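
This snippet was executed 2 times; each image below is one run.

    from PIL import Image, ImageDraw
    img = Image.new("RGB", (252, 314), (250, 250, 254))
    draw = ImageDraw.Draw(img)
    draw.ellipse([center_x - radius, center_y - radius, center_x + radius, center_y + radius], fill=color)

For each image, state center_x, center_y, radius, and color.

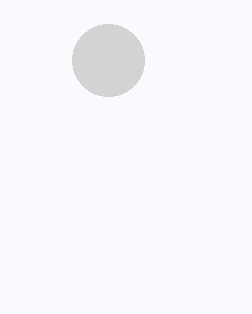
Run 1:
center_x = 108, center_y = 60, radius = 36, color = 'lightgray'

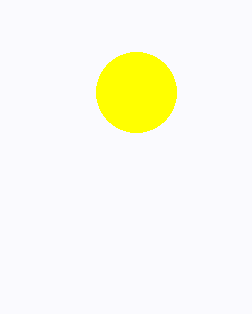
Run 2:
center_x = 136; center_y = 92; radius = 40; color = 'yellow'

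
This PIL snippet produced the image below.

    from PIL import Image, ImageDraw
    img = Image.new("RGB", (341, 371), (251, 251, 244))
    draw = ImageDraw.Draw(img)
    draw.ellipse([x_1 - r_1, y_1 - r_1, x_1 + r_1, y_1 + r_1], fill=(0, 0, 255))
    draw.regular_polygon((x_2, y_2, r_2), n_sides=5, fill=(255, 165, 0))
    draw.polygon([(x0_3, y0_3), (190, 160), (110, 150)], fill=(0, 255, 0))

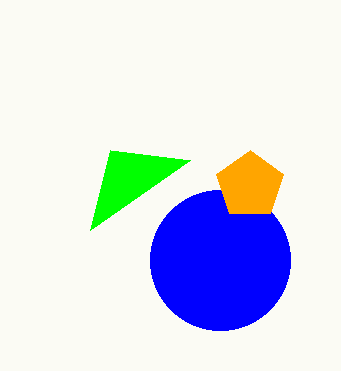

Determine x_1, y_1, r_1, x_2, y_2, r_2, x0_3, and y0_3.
x_1 = 220
y_1 = 260
r_1 = 70
x_2 = 250
y_2 = 185
r_2 = 35
x0_3 = 90
y0_3 = 230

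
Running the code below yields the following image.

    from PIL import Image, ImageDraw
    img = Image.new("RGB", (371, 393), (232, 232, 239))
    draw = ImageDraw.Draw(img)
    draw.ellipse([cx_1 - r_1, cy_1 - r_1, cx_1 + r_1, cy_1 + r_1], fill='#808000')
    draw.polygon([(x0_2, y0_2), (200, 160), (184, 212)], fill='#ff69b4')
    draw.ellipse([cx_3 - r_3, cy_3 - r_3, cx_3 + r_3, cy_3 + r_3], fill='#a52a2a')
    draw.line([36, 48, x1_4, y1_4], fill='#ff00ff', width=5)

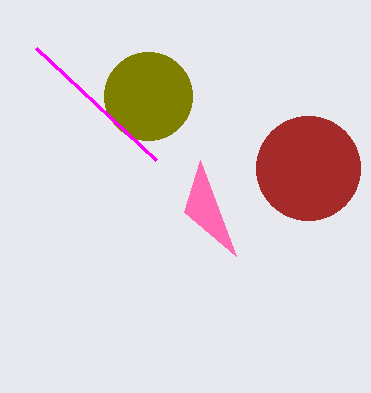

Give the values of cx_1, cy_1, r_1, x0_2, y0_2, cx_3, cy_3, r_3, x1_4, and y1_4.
cx_1 = 148, cy_1 = 96, r_1 = 44, x0_2 = 236, y0_2 = 256, cx_3 = 308, cy_3 = 168, r_3 = 52, x1_4 = 156, y1_4 = 160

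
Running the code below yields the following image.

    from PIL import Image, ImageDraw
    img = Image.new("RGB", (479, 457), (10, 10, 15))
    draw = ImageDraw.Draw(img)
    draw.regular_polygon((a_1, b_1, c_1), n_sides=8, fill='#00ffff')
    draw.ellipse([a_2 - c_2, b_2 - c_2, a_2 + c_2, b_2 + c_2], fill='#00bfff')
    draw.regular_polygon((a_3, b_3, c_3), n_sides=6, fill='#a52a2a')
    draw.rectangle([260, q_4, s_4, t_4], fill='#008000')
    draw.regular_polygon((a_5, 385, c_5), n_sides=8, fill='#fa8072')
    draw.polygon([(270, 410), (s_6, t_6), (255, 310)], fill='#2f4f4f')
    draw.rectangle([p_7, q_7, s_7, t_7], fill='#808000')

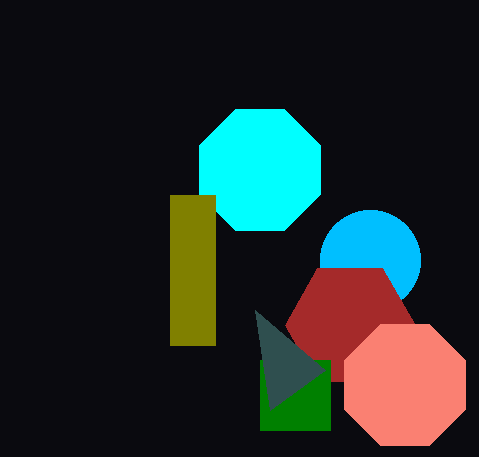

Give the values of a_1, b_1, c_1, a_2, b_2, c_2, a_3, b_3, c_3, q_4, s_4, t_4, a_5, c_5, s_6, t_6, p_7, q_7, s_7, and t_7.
a_1 = 260
b_1 = 170
c_1 = 65
a_2 = 370
b_2 = 260
c_2 = 50
a_3 = 350
b_3 = 325
c_3 = 65
q_4 = 360
s_4 = 330
t_4 = 430
a_5 = 405
c_5 = 65
s_6 = 325
t_6 = 370
p_7 = 170
q_7 = 195
s_7 = 215
t_7 = 345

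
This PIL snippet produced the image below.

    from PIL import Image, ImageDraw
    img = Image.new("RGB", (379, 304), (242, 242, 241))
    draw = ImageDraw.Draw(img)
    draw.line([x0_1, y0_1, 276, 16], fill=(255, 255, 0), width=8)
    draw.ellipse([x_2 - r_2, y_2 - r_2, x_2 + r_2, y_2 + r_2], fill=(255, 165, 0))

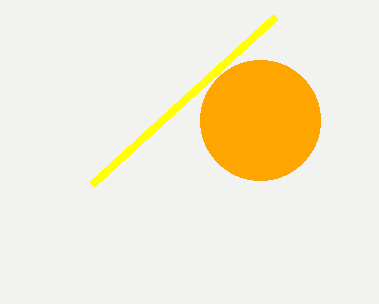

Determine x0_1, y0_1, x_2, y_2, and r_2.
x0_1 = 92
y0_1 = 184
x_2 = 260
y_2 = 120
r_2 = 60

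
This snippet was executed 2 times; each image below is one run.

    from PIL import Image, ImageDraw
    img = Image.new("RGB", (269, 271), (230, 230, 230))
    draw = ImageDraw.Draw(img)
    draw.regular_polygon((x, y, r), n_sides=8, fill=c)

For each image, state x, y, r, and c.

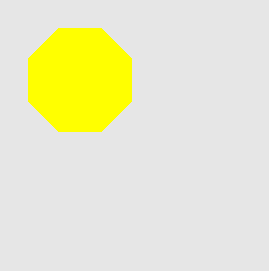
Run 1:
x = 80; y = 80; r = 56; c = 'yellow'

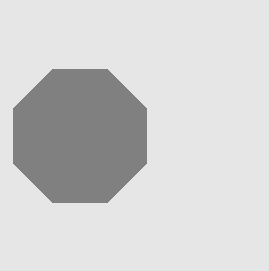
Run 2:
x = 80; y = 136; r = 72; c = 'gray'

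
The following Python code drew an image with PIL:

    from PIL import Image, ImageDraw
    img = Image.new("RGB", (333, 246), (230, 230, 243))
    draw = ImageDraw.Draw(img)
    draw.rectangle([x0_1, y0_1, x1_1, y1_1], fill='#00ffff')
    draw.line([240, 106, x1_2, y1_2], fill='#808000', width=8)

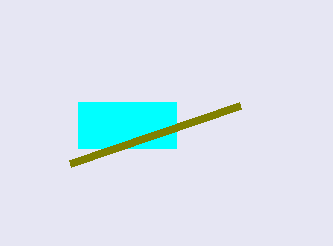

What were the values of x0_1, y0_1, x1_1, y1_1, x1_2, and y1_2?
x0_1 = 78
y0_1 = 102
x1_1 = 176
y1_1 = 148
x1_2 = 70
y1_2 = 164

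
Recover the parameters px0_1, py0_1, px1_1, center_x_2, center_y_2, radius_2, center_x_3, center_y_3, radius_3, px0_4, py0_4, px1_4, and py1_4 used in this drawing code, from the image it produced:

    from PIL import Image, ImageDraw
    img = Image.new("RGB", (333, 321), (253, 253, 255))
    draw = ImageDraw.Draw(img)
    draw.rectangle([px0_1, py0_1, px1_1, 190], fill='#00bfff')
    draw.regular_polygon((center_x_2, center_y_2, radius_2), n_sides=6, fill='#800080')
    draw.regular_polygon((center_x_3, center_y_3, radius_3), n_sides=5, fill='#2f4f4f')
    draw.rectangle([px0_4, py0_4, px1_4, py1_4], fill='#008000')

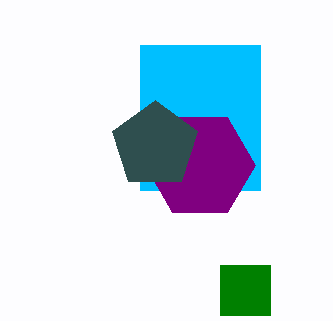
px0_1 = 140; py0_1 = 45; px1_1 = 260; center_x_2 = 200; center_y_2 = 165; radius_2 = 55; center_x_3 = 155; center_y_3 = 145; radius_3 = 45; px0_4 = 220; py0_4 = 265; px1_4 = 270; py1_4 = 315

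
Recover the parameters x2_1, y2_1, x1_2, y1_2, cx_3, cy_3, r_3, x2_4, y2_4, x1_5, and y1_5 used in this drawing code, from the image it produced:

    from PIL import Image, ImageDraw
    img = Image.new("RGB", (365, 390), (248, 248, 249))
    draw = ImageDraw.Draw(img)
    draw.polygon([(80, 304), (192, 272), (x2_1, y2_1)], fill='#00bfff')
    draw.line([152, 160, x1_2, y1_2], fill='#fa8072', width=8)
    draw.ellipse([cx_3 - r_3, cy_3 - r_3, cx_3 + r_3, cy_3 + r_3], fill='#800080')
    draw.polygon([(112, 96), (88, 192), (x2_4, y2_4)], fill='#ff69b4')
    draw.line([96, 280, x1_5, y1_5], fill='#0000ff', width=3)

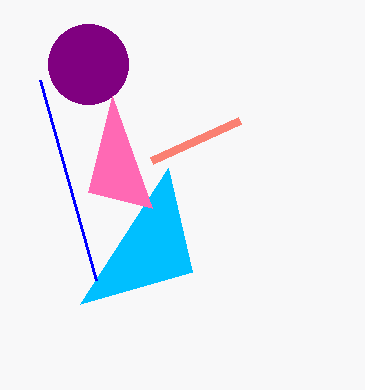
x2_1 = 168; y2_1 = 168; x1_2 = 240; y1_2 = 120; cx_3 = 88; cy_3 = 64; r_3 = 40; x2_4 = 152; y2_4 = 208; x1_5 = 40; y1_5 = 80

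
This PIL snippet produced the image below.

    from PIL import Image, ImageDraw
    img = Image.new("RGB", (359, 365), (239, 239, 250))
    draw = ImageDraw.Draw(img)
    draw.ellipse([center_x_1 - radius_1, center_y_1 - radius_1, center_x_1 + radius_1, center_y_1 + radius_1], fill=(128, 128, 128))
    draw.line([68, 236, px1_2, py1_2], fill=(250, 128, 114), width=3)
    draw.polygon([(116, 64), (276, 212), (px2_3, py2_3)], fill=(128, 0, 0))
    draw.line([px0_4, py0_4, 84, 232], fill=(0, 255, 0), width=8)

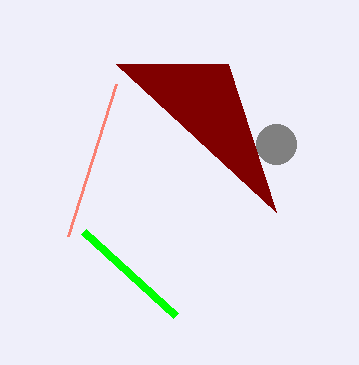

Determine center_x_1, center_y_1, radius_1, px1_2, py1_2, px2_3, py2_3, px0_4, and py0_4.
center_x_1 = 276
center_y_1 = 144
radius_1 = 20
px1_2 = 116
py1_2 = 84
px2_3 = 228
py2_3 = 64
px0_4 = 176
py0_4 = 316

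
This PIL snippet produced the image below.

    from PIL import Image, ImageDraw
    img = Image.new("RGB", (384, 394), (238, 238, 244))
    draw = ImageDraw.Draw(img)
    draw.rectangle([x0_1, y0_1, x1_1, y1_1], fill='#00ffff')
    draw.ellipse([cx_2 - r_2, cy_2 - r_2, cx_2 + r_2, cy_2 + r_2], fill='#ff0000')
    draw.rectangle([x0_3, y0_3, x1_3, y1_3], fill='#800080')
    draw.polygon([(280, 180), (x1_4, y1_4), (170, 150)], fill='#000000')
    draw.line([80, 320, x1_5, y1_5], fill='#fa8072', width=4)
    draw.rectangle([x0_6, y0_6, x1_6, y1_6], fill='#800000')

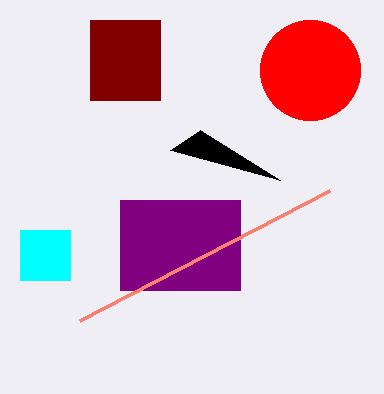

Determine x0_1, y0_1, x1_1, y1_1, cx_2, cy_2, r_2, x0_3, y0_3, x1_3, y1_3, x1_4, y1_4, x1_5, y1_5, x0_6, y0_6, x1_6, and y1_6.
x0_1 = 20
y0_1 = 230
x1_1 = 70
y1_1 = 280
cx_2 = 310
cy_2 = 70
r_2 = 50
x0_3 = 120
y0_3 = 200
x1_3 = 240
y1_3 = 290
x1_4 = 200
y1_4 = 130
x1_5 = 330
y1_5 = 190
x0_6 = 90
y0_6 = 20
x1_6 = 160
y1_6 = 100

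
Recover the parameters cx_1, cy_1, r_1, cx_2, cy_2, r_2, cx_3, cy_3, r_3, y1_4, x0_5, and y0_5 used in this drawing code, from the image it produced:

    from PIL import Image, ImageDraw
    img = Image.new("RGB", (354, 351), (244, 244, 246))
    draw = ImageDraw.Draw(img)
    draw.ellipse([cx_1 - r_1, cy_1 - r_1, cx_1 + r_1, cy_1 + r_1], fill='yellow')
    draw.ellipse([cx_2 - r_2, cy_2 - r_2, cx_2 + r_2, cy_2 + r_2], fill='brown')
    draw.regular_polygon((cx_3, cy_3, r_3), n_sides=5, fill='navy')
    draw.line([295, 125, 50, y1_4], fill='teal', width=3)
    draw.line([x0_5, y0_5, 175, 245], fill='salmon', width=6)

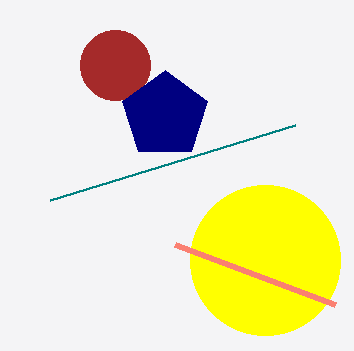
cx_1 = 265
cy_1 = 260
r_1 = 75
cx_2 = 115
cy_2 = 65
r_2 = 35
cx_3 = 165
cy_3 = 115
r_3 = 45
y1_4 = 200
x0_5 = 335
y0_5 = 305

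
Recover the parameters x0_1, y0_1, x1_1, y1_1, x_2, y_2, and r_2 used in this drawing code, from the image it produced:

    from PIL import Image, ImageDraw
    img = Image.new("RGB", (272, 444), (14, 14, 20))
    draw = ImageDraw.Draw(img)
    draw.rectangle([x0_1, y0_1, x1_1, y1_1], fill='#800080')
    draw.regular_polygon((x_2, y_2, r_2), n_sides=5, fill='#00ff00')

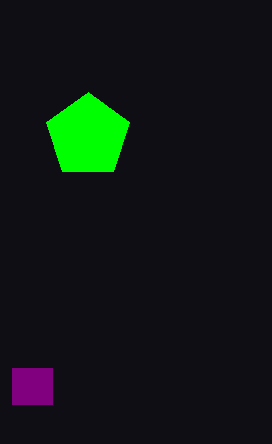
x0_1 = 12, y0_1 = 368, x1_1 = 52, y1_1 = 404, x_2 = 88, y_2 = 136, r_2 = 44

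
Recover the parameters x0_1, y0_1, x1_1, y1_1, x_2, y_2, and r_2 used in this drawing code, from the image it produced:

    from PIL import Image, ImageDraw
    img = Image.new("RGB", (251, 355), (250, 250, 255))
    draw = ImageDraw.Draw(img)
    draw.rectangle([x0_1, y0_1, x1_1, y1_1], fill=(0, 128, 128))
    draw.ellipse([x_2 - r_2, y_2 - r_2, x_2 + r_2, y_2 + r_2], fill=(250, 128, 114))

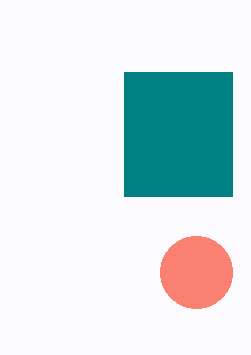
x0_1 = 124
y0_1 = 72
x1_1 = 232
y1_1 = 196
x_2 = 196
y_2 = 272
r_2 = 36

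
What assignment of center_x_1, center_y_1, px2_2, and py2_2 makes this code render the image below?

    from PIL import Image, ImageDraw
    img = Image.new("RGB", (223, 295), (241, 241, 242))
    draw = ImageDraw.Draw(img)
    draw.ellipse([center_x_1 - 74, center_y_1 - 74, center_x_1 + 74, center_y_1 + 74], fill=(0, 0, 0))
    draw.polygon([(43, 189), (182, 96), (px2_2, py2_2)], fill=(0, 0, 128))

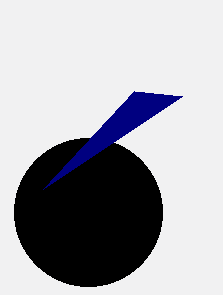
center_x_1 = 88, center_y_1 = 212, px2_2 = 134, py2_2 = 91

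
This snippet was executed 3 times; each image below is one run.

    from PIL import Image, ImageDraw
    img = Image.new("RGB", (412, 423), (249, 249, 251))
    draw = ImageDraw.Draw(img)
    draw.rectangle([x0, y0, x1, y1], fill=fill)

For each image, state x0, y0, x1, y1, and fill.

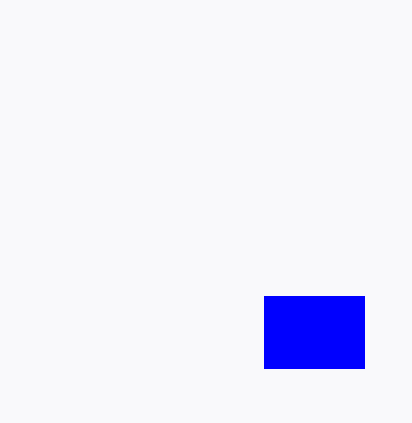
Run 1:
x0 = 264; y0 = 296; x1 = 364; y1 = 368; fill = 'blue'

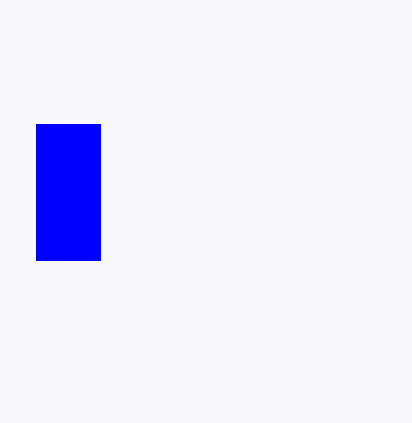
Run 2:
x0 = 36
y0 = 124
x1 = 100
y1 = 260
fill = 'blue'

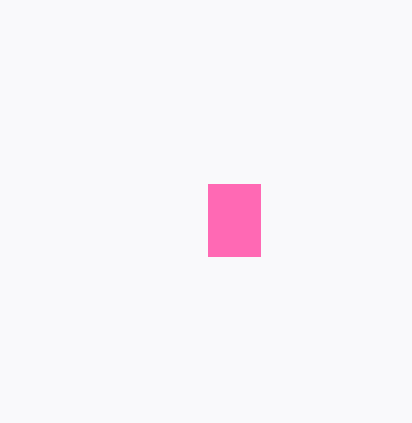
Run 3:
x0 = 208
y0 = 184
x1 = 260
y1 = 256
fill = 'hotpink'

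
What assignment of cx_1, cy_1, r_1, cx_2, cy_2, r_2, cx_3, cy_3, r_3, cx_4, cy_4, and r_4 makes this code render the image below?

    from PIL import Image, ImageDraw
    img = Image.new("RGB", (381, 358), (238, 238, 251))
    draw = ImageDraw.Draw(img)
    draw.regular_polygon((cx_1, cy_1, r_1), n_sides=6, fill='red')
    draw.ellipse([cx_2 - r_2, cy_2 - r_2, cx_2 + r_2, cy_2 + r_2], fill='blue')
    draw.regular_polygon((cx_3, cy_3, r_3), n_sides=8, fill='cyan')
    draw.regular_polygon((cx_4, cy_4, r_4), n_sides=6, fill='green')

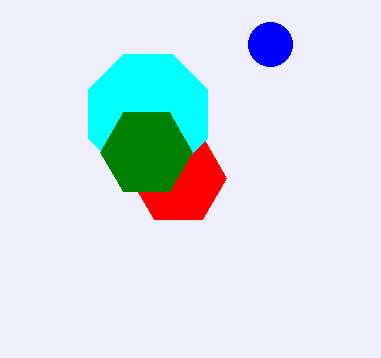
cx_1 = 178, cy_1 = 178, r_1 = 48, cx_2 = 270, cy_2 = 44, r_2 = 22, cx_3 = 148, cy_3 = 114, r_3 = 64, cx_4 = 146, cy_4 = 152, r_4 = 46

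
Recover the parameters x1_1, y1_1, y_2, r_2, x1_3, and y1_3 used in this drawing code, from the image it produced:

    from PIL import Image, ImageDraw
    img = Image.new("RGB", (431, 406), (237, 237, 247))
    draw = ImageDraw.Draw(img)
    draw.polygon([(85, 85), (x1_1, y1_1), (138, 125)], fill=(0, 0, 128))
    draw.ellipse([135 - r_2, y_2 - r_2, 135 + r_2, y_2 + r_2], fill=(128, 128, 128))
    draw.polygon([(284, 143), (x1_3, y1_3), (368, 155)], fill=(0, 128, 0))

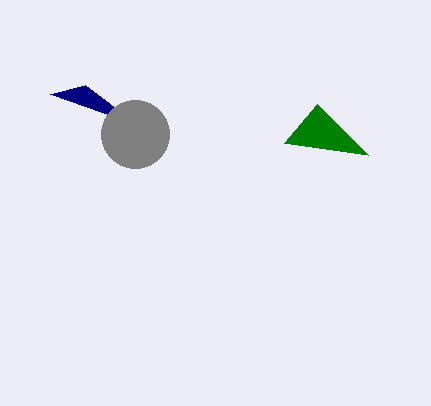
x1_1 = 50
y1_1 = 94
y_2 = 134
r_2 = 34
x1_3 = 317
y1_3 = 104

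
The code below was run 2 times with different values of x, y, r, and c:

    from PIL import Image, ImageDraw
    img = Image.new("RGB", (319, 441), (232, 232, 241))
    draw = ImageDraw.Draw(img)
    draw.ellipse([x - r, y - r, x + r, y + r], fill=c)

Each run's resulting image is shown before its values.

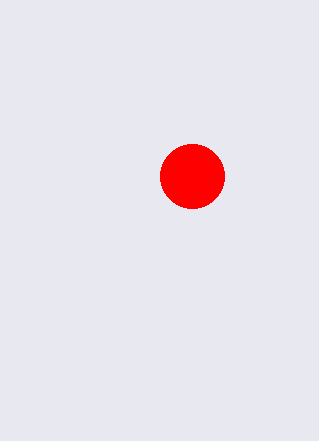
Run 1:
x = 192
y = 176
r = 32
c = 'red'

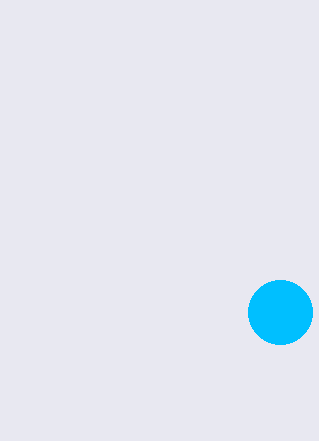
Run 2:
x = 280; y = 312; r = 32; c = 'deepskyblue'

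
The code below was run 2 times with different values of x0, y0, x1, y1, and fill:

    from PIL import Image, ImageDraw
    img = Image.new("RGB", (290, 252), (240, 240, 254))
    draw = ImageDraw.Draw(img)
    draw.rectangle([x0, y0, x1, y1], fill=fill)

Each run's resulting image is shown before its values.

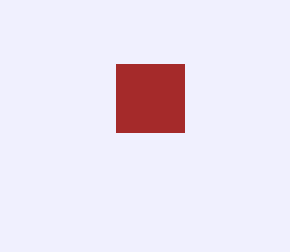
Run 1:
x0 = 116, y0 = 64, x1 = 184, y1 = 132, fill = 'brown'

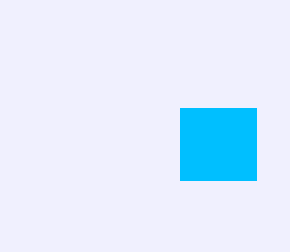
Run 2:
x0 = 180, y0 = 108, x1 = 256, y1 = 180, fill = 'deepskyblue'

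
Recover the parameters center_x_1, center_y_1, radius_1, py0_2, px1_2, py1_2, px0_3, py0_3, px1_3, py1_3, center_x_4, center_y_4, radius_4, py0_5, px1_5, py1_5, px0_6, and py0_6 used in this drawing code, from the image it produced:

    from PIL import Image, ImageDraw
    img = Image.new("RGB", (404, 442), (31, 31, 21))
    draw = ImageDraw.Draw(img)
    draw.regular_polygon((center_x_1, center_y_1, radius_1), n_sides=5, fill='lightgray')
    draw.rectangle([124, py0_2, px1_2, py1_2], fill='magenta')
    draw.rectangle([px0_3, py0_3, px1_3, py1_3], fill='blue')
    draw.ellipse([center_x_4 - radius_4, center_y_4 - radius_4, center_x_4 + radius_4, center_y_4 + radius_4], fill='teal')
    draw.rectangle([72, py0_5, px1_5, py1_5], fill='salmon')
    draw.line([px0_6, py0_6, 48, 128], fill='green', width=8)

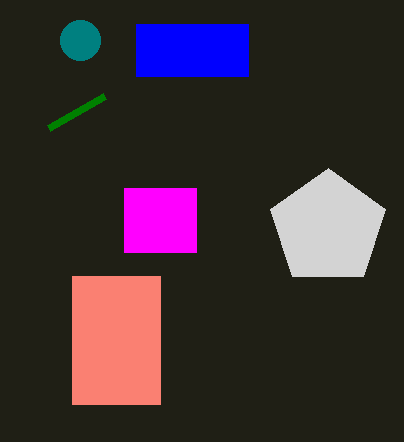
center_x_1 = 328; center_y_1 = 228; radius_1 = 60; py0_2 = 188; px1_2 = 196; py1_2 = 252; px0_3 = 136; py0_3 = 24; px1_3 = 248; py1_3 = 76; center_x_4 = 80; center_y_4 = 40; radius_4 = 20; py0_5 = 276; px1_5 = 160; py1_5 = 404; px0_6 = 104; py0_6 = 96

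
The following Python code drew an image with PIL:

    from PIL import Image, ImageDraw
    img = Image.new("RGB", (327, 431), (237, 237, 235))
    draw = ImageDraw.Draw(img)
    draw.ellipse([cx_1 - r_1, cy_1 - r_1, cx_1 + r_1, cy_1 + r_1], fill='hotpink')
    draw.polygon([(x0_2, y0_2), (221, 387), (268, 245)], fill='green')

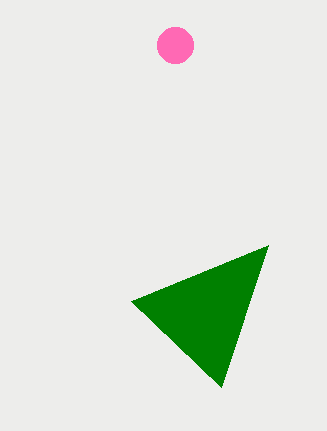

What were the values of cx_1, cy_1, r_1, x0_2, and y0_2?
cx_1 = 175; cy_1 = 45; r_1 = 18; x0_2 = 131; y0_2 = 301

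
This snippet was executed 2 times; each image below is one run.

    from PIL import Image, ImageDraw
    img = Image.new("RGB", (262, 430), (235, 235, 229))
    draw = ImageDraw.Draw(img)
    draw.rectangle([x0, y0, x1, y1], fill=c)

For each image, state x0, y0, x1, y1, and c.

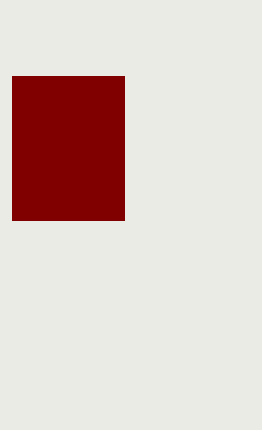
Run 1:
x0 = 12, y0 = 76, x1 = 124, y1 = 220, c = 'maroon'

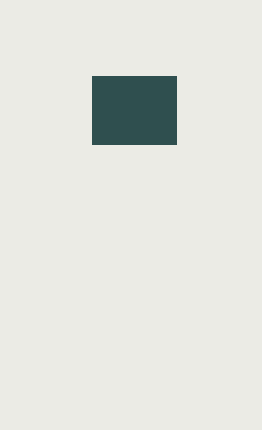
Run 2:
x0 = 92
y0 = 76
x1 = 176
y1 = 144
c = 'darkslategray'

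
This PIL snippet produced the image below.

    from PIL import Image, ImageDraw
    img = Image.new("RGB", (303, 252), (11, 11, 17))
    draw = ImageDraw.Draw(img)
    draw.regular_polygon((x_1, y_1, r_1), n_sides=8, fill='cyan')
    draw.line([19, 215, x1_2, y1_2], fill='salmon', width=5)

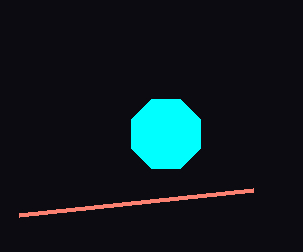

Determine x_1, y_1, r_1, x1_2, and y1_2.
x_1 = 166, y_1 = 134, r_1 = 37, x1_2 = 253, y1_2 = 190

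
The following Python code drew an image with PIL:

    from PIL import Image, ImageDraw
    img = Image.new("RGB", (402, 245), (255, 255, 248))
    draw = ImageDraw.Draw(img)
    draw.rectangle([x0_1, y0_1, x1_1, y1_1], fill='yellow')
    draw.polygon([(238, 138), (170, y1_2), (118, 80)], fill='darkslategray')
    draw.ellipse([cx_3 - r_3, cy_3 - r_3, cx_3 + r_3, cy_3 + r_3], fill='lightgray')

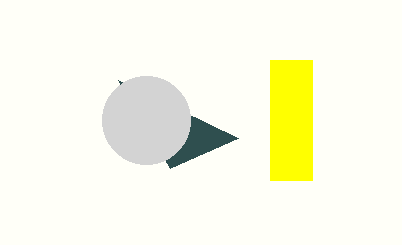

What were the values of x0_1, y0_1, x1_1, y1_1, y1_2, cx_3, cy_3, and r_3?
x0_1 = 270; y0_1 = 60; x1_1 = 312; y1_1 = 180; y1_2 = 168; cx_3 = 146; cy_3 = 120; r_3 = 44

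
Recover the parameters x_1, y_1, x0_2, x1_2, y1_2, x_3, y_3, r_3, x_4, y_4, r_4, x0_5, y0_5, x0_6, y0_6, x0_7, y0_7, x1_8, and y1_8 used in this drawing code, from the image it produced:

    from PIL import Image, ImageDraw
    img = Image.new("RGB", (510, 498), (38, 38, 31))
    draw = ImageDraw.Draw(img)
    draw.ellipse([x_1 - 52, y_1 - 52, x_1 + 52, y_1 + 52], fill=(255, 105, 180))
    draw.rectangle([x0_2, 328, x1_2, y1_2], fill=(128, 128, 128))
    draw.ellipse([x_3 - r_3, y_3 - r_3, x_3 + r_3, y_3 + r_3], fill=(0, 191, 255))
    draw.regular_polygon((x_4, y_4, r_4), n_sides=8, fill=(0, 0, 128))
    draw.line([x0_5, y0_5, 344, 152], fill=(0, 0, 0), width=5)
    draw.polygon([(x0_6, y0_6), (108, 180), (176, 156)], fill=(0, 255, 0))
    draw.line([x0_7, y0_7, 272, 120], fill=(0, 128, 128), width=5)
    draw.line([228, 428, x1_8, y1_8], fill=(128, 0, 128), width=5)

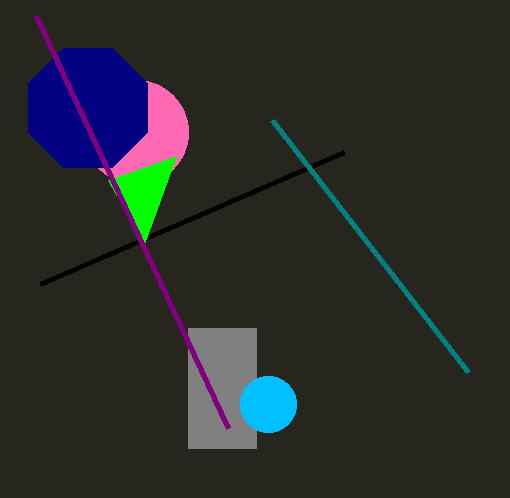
x_1 = 136
y_1 = 132
x0_2 = 188
x1_2 = 256
y1_2 = 448
x_3 = 268
y_3 = 404
r_3 = 28
x_4 = 88
y_4 = 108
r_4 = 64
x0_5 = 40
y0_5 = 284
x0_6 = 144
y0_6 = 244
x0_7 = 468
y0_7 = 372
x1_8 = 36
y1_8 = 16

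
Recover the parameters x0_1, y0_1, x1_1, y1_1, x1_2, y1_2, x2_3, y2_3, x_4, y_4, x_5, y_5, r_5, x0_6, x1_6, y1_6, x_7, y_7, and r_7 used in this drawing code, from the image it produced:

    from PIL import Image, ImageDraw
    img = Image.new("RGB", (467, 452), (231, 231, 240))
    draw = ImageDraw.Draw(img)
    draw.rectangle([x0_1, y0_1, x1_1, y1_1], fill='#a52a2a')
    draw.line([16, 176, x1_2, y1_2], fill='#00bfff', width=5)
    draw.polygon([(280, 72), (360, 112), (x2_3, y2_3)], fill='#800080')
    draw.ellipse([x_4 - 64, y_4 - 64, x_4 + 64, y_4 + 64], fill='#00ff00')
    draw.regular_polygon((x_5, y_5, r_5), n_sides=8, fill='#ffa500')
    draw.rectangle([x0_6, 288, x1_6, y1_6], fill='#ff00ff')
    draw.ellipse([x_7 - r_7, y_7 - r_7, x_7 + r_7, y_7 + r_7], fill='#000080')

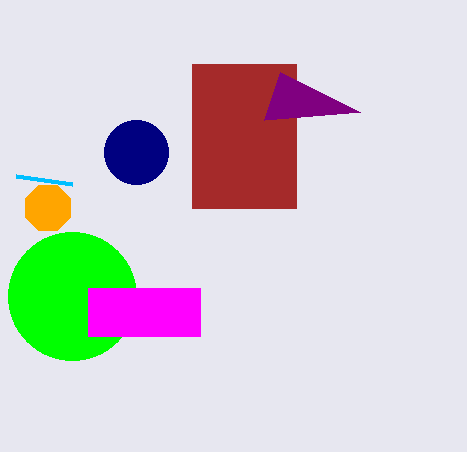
x0_1 = 192, y0_1 = 64, x1_1 = 296, y1_1 = 208, x1_2 = 72, y1_2 = 184, x2_3 = 264, y2_3 = 120, x_4 = 72, y_4 = 296, x_5 = 48, y_5 = 208, r_5 = 24, x0_6 = 88, x1_6 = 200, y1_6 = 336, x_7 = 136, y_7 = 152, r_7 = 32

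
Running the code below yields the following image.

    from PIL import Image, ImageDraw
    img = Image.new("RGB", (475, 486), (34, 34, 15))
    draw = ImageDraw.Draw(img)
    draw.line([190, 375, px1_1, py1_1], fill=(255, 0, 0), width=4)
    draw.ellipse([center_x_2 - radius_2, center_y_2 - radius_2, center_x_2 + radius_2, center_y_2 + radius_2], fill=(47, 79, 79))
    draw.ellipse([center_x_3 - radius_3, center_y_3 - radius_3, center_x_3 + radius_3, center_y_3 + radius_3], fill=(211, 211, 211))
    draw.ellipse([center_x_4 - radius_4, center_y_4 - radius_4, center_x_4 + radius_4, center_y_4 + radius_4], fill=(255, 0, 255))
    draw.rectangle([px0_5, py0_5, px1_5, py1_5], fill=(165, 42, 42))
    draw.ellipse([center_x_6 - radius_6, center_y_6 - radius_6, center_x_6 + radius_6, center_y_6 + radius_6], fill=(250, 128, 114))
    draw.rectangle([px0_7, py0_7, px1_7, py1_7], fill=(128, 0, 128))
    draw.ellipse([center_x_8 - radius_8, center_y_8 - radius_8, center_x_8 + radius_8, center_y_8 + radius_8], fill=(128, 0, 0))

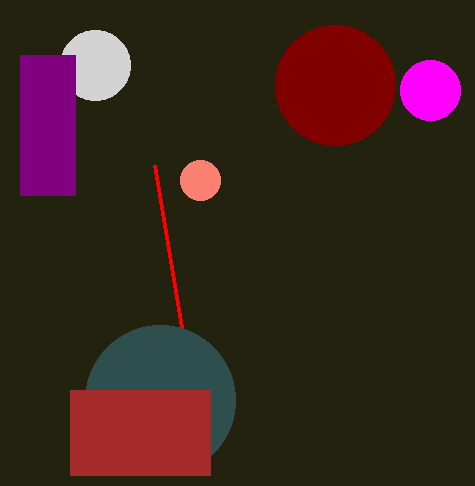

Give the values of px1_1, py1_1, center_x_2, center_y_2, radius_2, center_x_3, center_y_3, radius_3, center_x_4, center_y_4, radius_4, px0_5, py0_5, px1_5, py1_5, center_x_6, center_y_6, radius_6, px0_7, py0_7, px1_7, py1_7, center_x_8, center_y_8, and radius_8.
px1_1 = 155; py1_1 = 165; center_x_2 = 160; center_y_2 = 400; radius_2 = 75; center_x_3 = 95; center_y_3 = 65; radius_3 = 35; center_x_4 = 430; center_y_4 = 90; radius_4 = 30; px0_5 = 70; py0_5 = 390; px1_5 = 210; py1_5 = 475; center_x_6 = 200; center_y_6 = 180; radius_6 = 20; px0_7 = 20; py0_7 = 55; px1_7 = 75; py1_7 = 195; center_x_8 = 335; center_y_8 = 85; radius_8 = 60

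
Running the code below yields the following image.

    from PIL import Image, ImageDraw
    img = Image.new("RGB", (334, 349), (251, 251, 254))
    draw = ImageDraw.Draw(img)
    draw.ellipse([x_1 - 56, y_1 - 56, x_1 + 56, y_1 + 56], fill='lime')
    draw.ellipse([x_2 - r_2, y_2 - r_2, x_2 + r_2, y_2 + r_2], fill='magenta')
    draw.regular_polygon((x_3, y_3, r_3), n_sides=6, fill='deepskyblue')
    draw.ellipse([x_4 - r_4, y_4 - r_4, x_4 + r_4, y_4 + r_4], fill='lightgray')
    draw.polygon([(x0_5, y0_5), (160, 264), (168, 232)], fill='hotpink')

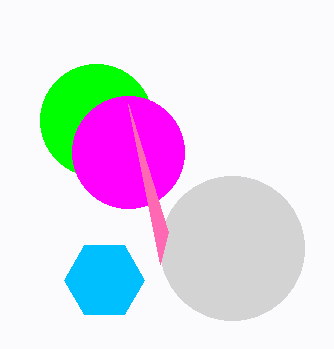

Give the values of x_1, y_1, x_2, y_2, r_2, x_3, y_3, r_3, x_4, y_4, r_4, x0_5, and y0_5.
x_1 = 96
y_1 = 120
x_2 = 128
y_2 = 152
r_2 = 56
x_3 = 104
y_3 = 280
r_3 = 40
x_4 = 232
y_4 = 248
r_4 = 72
x0_5 = 128
y0_5 = 104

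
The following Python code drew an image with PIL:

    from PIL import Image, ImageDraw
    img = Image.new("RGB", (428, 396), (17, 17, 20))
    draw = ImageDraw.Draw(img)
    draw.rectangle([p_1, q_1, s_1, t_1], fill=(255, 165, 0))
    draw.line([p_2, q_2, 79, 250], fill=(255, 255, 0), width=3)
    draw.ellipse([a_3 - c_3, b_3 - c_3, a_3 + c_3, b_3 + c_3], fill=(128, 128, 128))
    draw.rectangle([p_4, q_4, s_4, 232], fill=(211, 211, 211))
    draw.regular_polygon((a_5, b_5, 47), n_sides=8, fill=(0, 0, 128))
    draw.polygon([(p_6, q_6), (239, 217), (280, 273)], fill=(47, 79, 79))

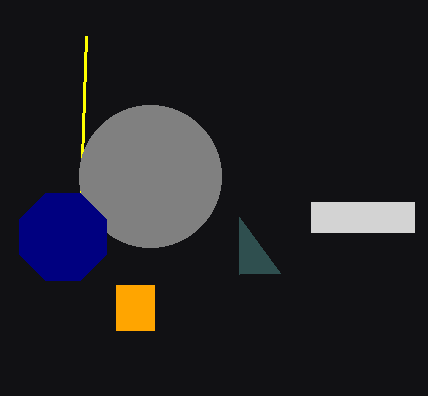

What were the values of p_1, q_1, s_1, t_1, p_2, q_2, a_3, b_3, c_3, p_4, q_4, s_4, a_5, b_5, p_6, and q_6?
p_1 = 116; q_1 = 285; s_1 = 154; t_1 = 330; p_2 = 86; q_2 = 36; a_3 = 150; b_3 = 176; c_3 = 71; p_4 = 311; q_4 = 202; s_4 = 414; a_5 = 63; b_5 = 237; p_6 = 239; q_6 = 274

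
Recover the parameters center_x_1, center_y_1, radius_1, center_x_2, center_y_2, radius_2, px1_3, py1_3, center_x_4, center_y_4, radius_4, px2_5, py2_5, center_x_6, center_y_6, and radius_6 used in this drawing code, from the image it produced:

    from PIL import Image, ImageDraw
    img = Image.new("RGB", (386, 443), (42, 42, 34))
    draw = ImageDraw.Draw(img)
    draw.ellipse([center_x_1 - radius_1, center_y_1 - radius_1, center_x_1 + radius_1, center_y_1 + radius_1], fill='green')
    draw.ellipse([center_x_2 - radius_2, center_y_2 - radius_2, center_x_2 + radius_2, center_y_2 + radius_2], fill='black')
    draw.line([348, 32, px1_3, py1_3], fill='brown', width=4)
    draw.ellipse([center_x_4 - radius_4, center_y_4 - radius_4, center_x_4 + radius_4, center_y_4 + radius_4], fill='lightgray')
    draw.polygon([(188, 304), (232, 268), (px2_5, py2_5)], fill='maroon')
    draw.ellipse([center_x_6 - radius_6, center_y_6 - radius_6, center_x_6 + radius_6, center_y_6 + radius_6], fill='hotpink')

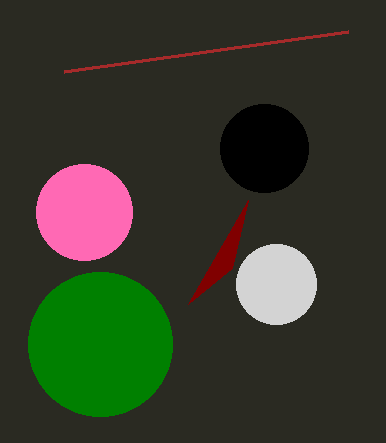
center_x_1 = 100; center_y_1 = 344; radius_1 = 72; center_x_2 = 264; center_y_2 = 148; radius_2 = 44; px1_3 = 64; py1_3 = 72; center_x_4 = 276; center_y_4 = 284; radius_4 = 40; px2_5 = 248; py2_5 = 200; center_x_6 = 84; center_y_6 = 212; radius_6 = 48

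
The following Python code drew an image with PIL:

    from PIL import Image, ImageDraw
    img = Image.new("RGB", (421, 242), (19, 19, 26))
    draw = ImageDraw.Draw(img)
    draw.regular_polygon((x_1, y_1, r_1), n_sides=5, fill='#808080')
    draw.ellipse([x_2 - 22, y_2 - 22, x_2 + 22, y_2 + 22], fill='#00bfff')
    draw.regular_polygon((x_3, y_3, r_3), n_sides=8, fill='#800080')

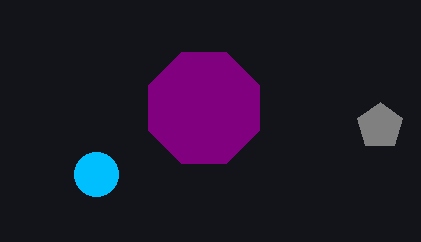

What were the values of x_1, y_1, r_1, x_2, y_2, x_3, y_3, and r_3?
x_1 = 380; y_1 = 126; r_1 = 24; x_2 = 96; y_2 = 174; x_3 = 204; y_3 = 108; r_3 = 60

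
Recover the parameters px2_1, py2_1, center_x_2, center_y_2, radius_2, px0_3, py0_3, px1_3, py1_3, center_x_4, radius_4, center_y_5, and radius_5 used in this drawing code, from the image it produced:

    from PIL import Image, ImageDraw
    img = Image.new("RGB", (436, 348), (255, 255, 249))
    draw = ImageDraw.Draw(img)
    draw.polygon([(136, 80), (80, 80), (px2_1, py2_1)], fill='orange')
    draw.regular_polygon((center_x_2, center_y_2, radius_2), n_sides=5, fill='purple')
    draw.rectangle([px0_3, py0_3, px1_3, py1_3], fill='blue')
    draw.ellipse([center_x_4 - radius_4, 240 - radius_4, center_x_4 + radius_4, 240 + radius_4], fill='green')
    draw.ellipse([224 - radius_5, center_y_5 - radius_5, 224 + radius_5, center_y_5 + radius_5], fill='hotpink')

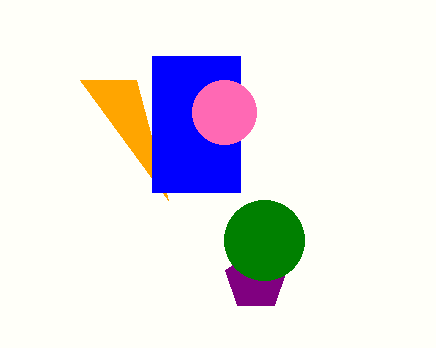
px2_1 = 168, py2_1 = 200, center_x_2 = 256, center_y_2 = 280, radius_2 = 32, px0_3 = 152, py0_3 = 56, px1_3 = 240, py1_3 = 192, center_x_4 = 264, radius_4 = 40, center_y_5 = 112, radius_5 = 32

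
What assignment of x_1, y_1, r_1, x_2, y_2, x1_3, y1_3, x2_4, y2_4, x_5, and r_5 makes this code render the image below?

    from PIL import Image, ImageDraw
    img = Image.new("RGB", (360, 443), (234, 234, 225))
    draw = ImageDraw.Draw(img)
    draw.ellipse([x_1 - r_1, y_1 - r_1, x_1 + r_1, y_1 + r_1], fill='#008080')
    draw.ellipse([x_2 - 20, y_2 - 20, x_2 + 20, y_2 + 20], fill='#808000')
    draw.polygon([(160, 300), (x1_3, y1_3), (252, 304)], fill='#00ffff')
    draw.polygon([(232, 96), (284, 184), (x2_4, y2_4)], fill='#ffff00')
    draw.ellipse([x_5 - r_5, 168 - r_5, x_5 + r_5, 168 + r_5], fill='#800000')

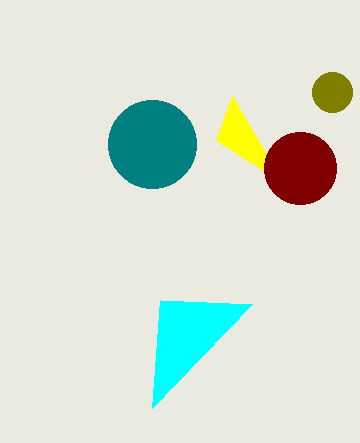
x_1 = 152, y_1 = 144, r_1 = 44, x_2 = 332, y_2 = 92, x1_3 = 152, y1_3 = 408, x2_4 = 216, y2_4 = 140, x_5 = 300, r_5 = 36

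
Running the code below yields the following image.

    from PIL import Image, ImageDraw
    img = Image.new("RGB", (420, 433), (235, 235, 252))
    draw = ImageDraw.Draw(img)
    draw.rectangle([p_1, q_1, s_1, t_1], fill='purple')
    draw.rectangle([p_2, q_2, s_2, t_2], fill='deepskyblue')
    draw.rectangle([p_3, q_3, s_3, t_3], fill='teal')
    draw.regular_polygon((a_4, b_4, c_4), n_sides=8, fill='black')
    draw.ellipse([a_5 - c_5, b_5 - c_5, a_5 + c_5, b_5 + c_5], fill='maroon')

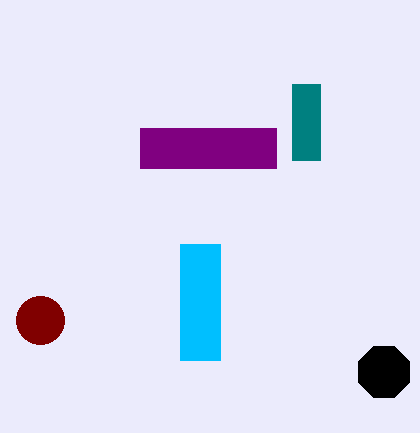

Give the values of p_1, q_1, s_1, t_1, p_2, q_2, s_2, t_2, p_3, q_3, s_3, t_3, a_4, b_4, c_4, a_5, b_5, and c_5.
p_1 = 140; q_1 = 128; s_1 = 276; t_1 = 168; p_2 = 180; q_2 = 244; s_2 = 220; t_2 = 360; p_3 = 292; q_3 = 84; s_3 = 320; t_3 = 160; a_4 = 384; b_4 = 372; c_4 = 28; a_5 = 40; b_5 = 320; c_5 = 24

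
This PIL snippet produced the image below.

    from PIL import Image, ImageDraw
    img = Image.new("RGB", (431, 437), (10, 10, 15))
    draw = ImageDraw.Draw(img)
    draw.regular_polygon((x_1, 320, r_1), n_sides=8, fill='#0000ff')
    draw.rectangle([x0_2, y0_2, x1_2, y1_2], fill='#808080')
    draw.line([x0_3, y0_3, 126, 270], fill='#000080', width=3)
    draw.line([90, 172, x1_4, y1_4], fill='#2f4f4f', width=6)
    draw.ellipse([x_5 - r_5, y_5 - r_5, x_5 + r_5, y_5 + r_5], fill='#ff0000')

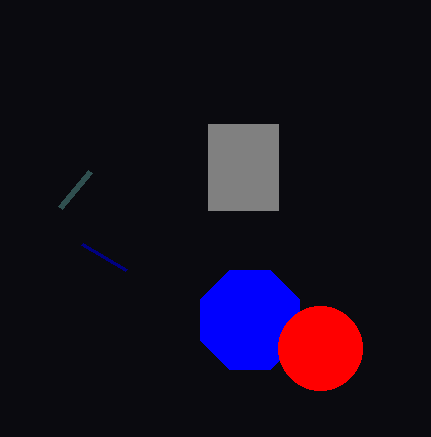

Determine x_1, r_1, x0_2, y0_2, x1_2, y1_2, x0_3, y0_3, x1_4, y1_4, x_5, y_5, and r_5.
x_1 = 250; r_1 = 54; x0_2 = 208; y0_2 = 124; x1_2 = 278; y1_2 = 210; x0_3 = 82; y0_3 = 244; x1_4 = 60; y1_4 = 208; x_5 = 320; y_5 = 348; r_5 = 42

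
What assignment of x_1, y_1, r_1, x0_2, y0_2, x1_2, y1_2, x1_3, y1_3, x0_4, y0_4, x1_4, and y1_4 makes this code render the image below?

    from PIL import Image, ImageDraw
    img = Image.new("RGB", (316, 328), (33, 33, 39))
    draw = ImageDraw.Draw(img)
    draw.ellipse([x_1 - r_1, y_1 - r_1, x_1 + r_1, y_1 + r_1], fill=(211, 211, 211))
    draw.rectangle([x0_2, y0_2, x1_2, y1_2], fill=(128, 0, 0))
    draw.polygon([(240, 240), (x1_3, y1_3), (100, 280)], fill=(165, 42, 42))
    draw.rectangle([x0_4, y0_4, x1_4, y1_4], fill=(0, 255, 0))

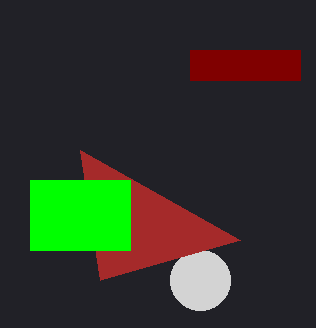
x_1 = 200; y_1 = 280; r_1 = 30; x0_2 = 190; y0_2 = 50; x1_2 = 300; y1_2 = 80; x1_3 = 80; y1_3 = 150; x0_4 = 30; y0_4 = 180; x1_4 = 130; y1_4 = 250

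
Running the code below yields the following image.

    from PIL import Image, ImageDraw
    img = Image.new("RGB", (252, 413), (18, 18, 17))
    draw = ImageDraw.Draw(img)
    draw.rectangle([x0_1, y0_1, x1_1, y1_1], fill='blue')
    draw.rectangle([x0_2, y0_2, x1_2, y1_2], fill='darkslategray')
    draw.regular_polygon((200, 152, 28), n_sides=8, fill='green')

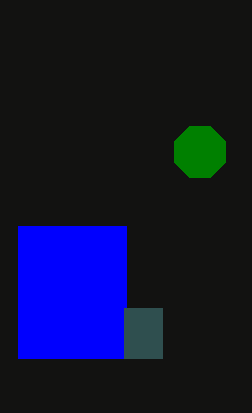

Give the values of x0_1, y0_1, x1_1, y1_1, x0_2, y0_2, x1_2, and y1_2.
x0_1 = 18, y0_1 = 226, x1_1 = 126, y1_1 = 358, x0_2 = 124, y0_2 = 308, x1_2 = 162, y1_2 = 358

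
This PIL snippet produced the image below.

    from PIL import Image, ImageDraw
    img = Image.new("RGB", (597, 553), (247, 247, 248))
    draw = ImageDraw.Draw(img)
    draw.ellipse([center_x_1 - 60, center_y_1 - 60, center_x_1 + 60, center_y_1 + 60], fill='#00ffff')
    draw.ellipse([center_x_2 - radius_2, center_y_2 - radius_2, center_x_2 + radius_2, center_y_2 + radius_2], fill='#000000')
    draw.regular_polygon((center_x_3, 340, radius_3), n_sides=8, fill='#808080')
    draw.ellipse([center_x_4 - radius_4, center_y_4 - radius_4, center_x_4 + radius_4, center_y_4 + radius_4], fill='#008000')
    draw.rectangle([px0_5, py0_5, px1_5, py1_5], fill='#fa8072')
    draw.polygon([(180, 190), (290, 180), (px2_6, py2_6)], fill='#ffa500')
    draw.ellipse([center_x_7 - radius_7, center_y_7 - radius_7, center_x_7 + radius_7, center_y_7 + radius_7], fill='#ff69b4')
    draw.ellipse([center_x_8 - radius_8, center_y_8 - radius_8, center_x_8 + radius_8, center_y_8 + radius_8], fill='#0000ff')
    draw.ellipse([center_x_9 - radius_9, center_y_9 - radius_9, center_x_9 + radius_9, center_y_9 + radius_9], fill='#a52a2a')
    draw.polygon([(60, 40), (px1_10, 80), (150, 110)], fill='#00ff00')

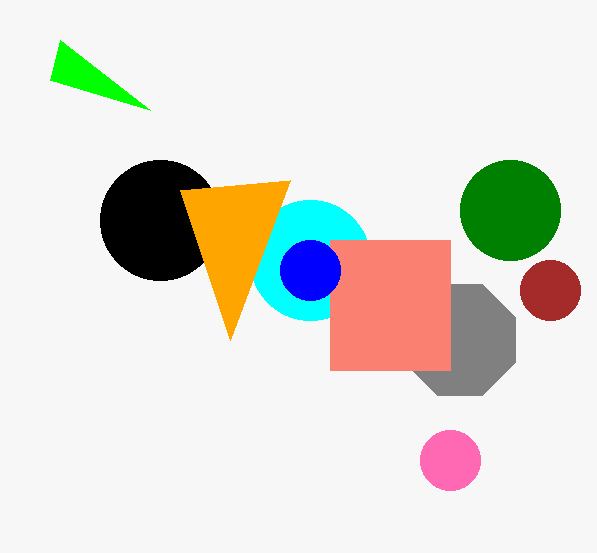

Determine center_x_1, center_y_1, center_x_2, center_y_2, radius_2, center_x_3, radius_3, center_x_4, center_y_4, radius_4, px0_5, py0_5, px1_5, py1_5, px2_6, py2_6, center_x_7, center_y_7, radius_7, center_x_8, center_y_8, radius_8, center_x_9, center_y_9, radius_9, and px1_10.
center_x_1 = 310
center_y_1 = 260
center_x_2 = 160
center_y_2 = 220
radius_2 = 60
center_x_3 = 460
radius_3 = 60
center_x_4 = 510
center_y_4 = 210
radius_4 = 50
px0_5 = 330
py0_5 = 240
px1_5 = 450
py1_5 = 370
px2_6 = 230
py2_6 = 340
center_x_7 = 450
center_y_7 = 460
radius_7 = 30
center_x_8 = 310
center_y_8 = 270
radius_8 = 30
center_x_9 = 550
center_y_9 = 290
radius_9 = 30
px1_10 = 50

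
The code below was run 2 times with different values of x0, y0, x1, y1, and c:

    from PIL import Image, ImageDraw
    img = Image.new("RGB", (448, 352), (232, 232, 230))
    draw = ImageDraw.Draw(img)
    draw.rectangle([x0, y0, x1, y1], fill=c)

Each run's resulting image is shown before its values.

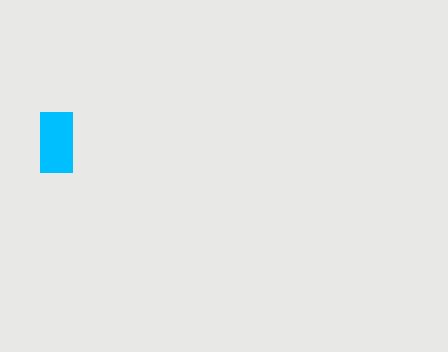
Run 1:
x0 = 40, y0 = 112, x1 = 72, y1 = 172, c = 'deepskyblue'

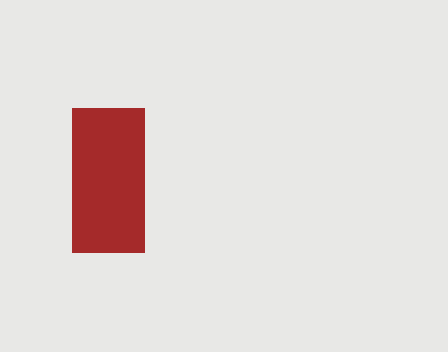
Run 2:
x0 = 72
y0 = 108
x1 = 144
y1 = 252
c = 'brown'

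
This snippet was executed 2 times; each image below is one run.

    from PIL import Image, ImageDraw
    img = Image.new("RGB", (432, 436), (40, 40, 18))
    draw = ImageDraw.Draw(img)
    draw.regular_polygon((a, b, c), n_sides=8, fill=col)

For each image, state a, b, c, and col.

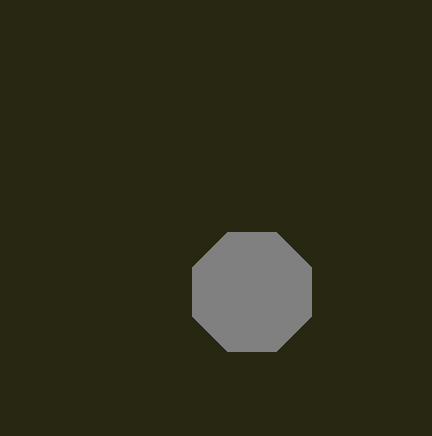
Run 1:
a = 252; b = 292; c = 64; col = 'gray'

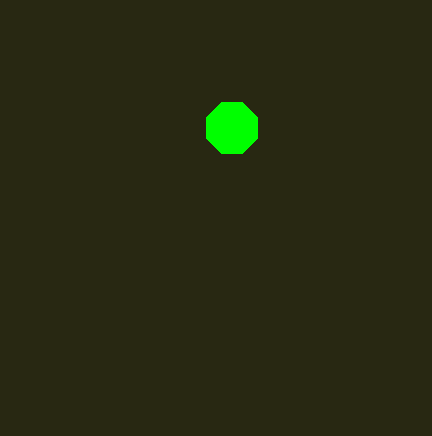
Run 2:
a = 232, b = 128, c = 28, col = 'lime'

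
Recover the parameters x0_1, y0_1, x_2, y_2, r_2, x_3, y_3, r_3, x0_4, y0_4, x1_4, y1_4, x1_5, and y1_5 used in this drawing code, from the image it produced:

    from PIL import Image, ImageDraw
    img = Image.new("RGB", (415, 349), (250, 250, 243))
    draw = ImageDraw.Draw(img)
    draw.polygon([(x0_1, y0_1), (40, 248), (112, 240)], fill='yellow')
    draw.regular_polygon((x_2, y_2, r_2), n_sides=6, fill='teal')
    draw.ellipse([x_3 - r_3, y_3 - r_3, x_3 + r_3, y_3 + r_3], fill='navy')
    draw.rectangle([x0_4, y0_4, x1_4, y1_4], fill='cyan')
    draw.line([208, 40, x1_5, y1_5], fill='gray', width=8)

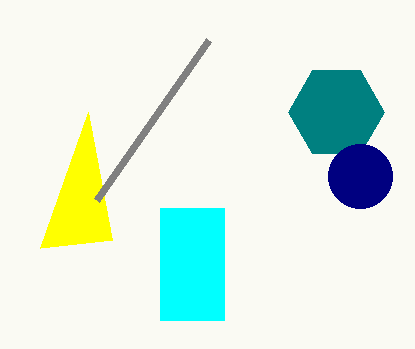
x0_1 = 88, y0_1 = 112, x_2 = 336, y_2 = 112, r_2 = 48, x_3 = 360, y_3 = 176, r_3 = 32, x0_4 = 160, y0_4 = 208, x1_4 = 224, y1_4 = 320, x1_5 = 96, y1_5 = 200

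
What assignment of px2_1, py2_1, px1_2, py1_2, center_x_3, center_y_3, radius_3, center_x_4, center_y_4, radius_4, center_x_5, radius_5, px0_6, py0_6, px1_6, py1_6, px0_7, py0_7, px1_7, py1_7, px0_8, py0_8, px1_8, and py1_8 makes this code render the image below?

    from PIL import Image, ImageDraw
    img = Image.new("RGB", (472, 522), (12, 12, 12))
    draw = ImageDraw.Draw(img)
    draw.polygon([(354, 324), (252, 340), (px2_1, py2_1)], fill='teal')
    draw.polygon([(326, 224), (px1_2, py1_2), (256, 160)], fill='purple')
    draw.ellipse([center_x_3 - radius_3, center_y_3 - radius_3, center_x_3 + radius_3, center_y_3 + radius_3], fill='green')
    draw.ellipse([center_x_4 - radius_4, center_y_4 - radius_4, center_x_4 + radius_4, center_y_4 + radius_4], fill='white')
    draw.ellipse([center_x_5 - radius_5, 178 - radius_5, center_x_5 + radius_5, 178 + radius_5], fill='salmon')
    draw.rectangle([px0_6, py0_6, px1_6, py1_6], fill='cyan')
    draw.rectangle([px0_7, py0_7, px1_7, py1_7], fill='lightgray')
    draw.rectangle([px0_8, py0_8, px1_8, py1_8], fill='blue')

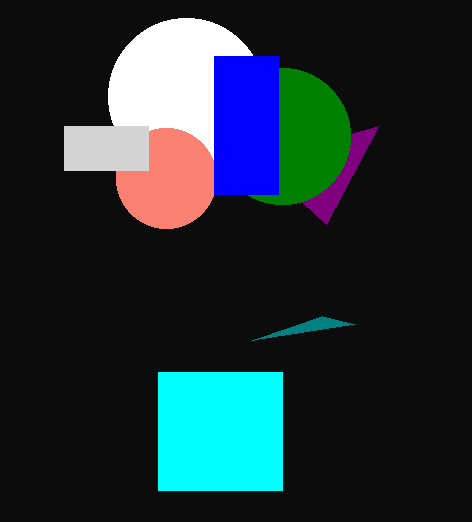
px2_1 = 322; py2_1 = 316; px1_2 = 378; py1_2 = 126; center_x_3 = 282; center_y_3 = 136; radius_3 = 68; center_x_4 = 186; center_y_4 = 96; radius_4 = 78; center_x_5 = 166; radius_5 = 50; px0_6 = 158; py0_6 = 372; px1_6 = 282; py1_6 = 490; px0_7 = 64; py0_7 = 126; px1_7 = 148; py1_7 = 170; px0_8 = 214; py0_8 = 56; px1_8 = 278; py1_8 = 194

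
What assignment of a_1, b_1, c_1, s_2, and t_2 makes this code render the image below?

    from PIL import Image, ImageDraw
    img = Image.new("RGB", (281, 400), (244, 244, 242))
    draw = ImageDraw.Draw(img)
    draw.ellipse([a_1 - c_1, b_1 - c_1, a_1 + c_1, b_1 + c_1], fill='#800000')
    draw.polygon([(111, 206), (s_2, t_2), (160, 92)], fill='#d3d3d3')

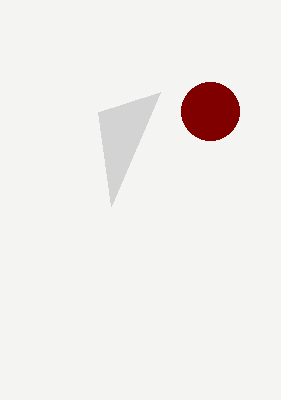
a_1 = 210, b_1 = 111, c_1 = 29, s_2 = 98, t_2 = 112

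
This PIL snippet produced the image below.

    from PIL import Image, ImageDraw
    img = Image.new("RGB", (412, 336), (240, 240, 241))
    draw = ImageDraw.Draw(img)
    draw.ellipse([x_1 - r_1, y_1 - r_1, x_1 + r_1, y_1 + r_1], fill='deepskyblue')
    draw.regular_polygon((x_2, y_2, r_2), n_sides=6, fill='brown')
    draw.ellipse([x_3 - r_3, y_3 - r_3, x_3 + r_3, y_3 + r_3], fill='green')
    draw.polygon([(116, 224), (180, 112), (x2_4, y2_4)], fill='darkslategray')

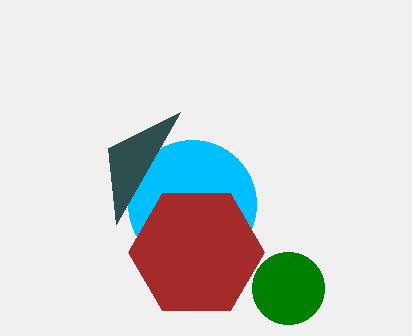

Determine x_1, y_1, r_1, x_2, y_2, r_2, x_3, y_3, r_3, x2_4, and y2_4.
x_1 = 192
y_1 = 204
r_1 = 64
x_2 = 196
y_2 = 252
r_2 = 68
x_3 = 288
y_3 = 288
r_3 = 36
x2_4 = 108
y2_4 = 148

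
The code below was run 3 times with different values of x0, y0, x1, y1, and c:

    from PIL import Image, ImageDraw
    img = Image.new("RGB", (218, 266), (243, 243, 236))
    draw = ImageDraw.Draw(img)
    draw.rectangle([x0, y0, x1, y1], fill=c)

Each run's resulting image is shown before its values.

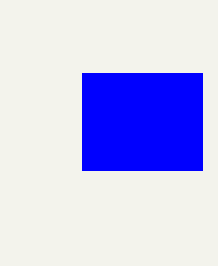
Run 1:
x0 = 82, y0 = 73, x1 = 202, y1 = 170, c = 'blue'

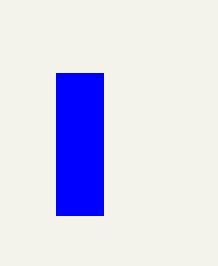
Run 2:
x0 = 56; y0 = 73; x1 = 103; y1 = 215; c = 'blue'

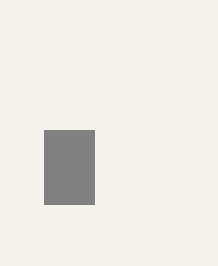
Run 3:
x0 = 44; y0 = 130; x1 = 94; y1 = 204; c = 'gray'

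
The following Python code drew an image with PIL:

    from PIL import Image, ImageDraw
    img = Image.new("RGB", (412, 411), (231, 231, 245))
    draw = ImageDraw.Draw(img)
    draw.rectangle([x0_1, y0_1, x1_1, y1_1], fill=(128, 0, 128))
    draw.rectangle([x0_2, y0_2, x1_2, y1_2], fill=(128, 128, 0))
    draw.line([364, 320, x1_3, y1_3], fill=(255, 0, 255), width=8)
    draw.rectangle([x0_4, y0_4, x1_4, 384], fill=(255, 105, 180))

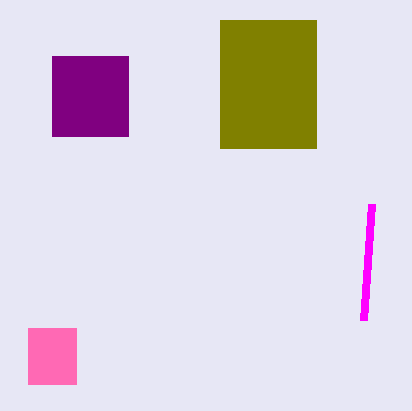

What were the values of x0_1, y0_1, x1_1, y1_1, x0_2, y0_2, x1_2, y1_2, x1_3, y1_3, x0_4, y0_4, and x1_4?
x0_1 = 52; y0_1 = 56; x1_1 = 128; y1_1 = 136; x0_2 = 220; y0_2 = 20; x1_2 = 316; y1_2 = 148; x1_3 = 372; y1_3 = 204; x0_4 = 28; y0_4 = 328; x1_4 = 76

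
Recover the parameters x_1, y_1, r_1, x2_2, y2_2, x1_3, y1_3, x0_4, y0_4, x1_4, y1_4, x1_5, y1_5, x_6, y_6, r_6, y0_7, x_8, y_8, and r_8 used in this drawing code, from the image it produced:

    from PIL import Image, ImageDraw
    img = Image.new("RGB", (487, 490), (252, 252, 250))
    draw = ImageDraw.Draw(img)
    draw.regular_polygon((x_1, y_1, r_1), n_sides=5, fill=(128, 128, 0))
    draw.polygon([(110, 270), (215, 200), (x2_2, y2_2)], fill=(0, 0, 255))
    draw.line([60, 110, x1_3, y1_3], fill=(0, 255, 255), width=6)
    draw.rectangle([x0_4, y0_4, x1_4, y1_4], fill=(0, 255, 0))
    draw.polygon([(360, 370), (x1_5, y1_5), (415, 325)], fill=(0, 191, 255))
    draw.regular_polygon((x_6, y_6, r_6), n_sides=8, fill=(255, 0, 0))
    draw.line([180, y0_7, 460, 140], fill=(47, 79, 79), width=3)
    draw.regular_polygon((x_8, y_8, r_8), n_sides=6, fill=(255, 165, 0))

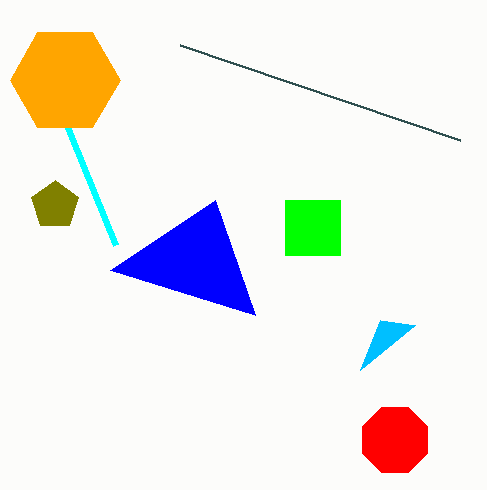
x_1 = 55, y_1 = 205, r_1 = 25, x2_2 = 255, y2_2 = 315, x1_3 = 115, y1_3 = 245, x0_4 = 285, y0_4 = 200, x1_4 = 340, y1_4 = 255, x1_5 = 380, y1_5 = 320, x_6 = 395, y_6 = 440, r_6 = 35, y0_7 = 45, x_8 = 65, y_8 = 80, r_8 = 55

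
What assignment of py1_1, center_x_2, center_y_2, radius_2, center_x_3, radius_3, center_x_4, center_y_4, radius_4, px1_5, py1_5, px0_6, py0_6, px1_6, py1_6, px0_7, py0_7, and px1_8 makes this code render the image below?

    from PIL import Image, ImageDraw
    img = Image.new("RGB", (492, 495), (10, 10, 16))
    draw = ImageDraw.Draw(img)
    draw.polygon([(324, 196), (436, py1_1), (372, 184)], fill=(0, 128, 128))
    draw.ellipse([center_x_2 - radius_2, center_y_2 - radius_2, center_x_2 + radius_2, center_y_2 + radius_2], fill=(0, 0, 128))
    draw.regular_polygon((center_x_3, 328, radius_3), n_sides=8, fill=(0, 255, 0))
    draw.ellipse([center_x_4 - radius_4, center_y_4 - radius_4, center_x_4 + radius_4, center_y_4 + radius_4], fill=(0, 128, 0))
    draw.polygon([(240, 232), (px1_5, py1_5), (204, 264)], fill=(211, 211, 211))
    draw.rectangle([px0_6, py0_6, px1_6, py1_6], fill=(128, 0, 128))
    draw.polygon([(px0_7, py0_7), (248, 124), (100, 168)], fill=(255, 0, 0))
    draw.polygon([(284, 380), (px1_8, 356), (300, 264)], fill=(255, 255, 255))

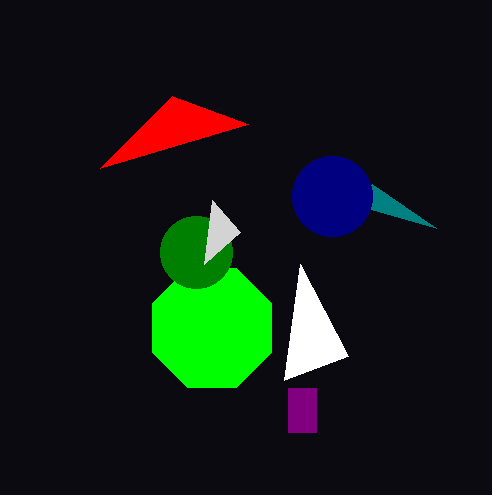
py1_1 = 228; center_x_2 = 332; center_y_2 = 196; radius_2 = 40; center_x_3 = 212; radius_3 = 64; center_x_4 = 196; center_y_4 = 252; radius_4 = 36; px1_5 = 212; py1_5 = 200; px0_6 = 288; py0_6 = 388; px1_6 = 316; py1_6 = 432; px0_7 = 172; py0_7 = 96; px1_8 = 348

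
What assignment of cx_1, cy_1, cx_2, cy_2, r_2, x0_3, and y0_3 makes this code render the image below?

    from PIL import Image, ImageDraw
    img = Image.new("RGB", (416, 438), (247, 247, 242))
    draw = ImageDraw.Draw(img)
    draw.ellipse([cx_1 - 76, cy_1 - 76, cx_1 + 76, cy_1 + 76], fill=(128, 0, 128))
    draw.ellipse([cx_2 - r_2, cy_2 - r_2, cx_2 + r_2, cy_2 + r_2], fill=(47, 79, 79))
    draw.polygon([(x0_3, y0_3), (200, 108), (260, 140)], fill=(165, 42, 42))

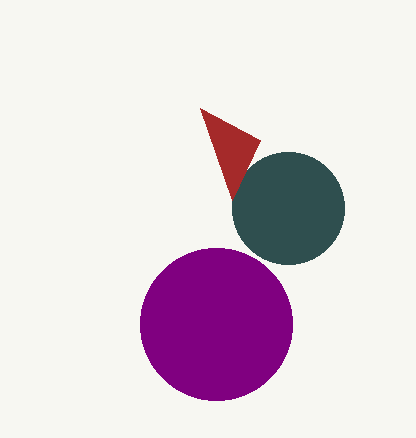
cx_1 = 216
cy_1 = 324
cx_2 = 288
cy_2 = 208
r_2 = 56
x0_3 = 232
y0_3 = 200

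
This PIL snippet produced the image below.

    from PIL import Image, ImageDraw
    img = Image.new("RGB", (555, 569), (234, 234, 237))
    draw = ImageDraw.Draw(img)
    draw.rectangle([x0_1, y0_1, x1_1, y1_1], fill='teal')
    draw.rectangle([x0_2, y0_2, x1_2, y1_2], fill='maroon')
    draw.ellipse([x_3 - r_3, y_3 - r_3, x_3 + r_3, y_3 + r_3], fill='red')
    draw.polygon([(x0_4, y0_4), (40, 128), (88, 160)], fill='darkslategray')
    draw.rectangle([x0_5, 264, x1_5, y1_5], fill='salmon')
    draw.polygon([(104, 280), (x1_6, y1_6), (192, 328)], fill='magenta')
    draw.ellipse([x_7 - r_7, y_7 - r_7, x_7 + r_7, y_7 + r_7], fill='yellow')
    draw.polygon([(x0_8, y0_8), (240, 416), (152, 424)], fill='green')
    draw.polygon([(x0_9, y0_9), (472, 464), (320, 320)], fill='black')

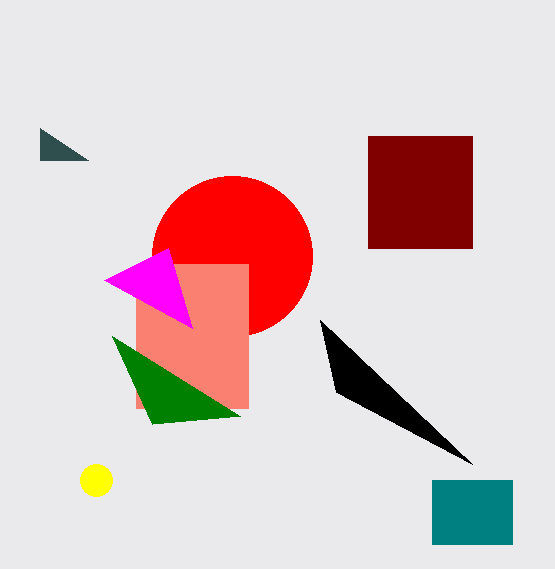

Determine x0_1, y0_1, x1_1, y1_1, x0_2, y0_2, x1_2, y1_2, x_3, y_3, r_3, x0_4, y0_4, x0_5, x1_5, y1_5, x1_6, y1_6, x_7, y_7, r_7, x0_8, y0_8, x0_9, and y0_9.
x0_1 = 432; y0_1 = 480; x1_1 = 512; y1_1 = 544; x0_2 = 368; y0_2 = 136; x1_2 = 472; y1_2 = 248; x_3 = 232; y_3 = 256; r_3 = 80; x0_4 = 40; y0_4 = 160; x0_5 = 136; x1_5 = 248; y1_5 = 408; x1_6 = 168; y1_6 = 248; x_7 = 96; y_7 = 480; r_7 = 16; x0_8 = 112; y0_8 = 336; x0_9 = 336; y0_9 = 392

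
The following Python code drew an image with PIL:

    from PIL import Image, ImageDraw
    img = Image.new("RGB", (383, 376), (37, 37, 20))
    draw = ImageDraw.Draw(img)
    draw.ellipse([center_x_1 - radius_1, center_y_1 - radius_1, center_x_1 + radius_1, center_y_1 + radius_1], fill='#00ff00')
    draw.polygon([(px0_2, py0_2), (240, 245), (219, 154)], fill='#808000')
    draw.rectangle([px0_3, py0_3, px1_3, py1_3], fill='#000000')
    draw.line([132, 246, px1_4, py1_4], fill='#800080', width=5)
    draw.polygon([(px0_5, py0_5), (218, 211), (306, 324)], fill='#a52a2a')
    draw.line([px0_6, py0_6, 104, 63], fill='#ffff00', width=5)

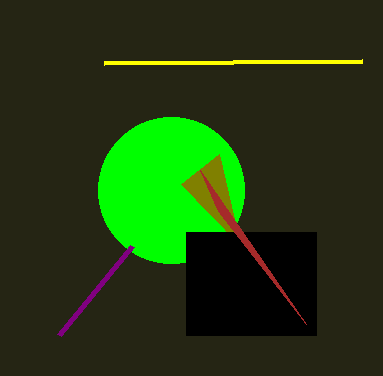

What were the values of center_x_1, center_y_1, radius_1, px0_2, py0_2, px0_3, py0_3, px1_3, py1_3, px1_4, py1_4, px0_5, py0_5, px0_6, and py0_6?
center_x_1 = 171, center_y_1 = 190, radius_1 = 73, px0_2 = 181, py0_2 = 184, px0_3 = 186, py0_3 = 232, px1_3 = 316, py1_3 = 335, px1_4 = 59, py1_4 = 335, px0_5 = 200, py0_5 = 170, px0_6 = 362, py0_6 = 61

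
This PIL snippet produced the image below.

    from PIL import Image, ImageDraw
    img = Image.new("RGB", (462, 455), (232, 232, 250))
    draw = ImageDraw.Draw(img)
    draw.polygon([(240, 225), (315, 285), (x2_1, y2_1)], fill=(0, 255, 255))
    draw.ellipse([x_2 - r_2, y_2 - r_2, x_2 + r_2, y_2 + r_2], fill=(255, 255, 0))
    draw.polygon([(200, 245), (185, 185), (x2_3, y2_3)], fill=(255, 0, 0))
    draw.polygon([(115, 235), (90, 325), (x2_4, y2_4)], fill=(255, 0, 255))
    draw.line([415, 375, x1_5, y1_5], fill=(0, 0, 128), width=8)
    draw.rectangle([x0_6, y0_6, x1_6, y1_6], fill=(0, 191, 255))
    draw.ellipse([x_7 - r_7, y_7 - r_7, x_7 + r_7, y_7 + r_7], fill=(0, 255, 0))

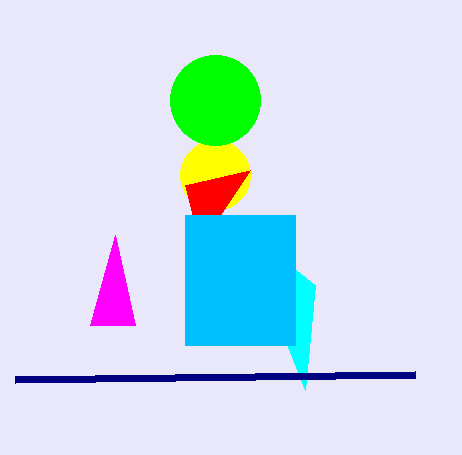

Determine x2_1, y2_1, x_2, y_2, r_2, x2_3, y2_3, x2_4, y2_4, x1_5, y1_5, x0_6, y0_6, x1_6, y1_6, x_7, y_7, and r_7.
x2_1 = 305; y2_1 = 390; x_2 = 215; y_2 = 175; r_2 = 35; x2_3 = 250; y2_3 = 170; x2_4 = 135; y2_4 = 325; x1_5 = 15; y1_5 = 380; x0_6 = 185; y0_6 = 215; x1_6 = 295; y1_6 = 345; x_7 = 215; y_7 = 100; r_7 = 45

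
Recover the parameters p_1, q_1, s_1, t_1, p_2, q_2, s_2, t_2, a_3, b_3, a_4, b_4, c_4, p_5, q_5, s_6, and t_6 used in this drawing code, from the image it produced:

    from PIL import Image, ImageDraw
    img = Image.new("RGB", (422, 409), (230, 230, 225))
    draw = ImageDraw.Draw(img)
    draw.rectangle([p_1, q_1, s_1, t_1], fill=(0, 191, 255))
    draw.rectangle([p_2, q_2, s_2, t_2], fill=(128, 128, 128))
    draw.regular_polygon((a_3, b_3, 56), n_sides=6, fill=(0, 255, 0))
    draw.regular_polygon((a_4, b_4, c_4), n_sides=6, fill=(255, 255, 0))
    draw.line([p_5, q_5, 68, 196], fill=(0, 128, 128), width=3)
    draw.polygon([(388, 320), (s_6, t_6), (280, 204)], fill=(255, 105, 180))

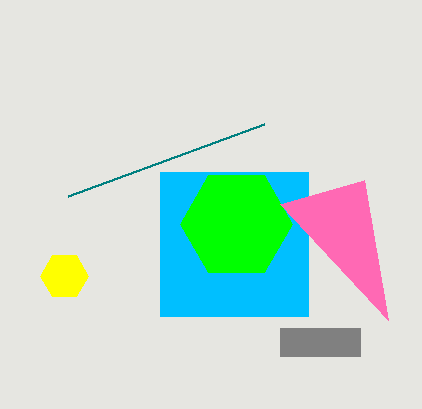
p_1 = 160
q_1 = 172
s_1 = 308
t_1 = 316
p_2 = 280
q_2 = 328
s_2 = 360
t_2 = 356
a_3 = 236
b_3 = 224
a_4 = 64
b_4 = 276
c_4 = 24
p_5 = 264
q_5 = 124
s_6 = 364
t_6 = 180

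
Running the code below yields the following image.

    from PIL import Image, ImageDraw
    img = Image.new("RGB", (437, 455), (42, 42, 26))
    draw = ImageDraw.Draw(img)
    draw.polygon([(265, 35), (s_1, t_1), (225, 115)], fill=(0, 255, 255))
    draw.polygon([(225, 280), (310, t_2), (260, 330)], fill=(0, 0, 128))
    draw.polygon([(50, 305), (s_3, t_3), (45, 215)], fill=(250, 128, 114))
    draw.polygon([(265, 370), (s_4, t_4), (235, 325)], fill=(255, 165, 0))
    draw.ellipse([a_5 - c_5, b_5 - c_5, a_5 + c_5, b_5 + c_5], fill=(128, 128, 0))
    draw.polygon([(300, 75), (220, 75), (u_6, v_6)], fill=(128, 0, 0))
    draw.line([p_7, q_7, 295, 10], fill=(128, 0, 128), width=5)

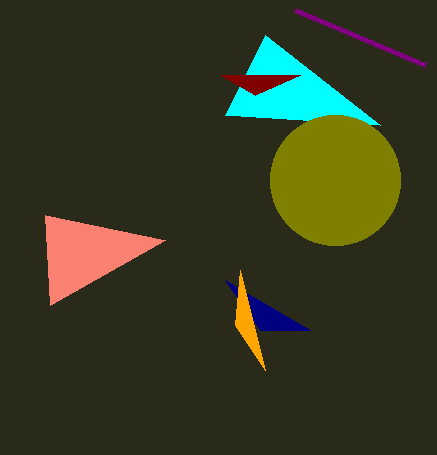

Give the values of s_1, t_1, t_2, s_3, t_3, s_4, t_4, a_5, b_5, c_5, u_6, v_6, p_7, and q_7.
s_1 = 380
t_1 = 125
t_2 = 330
s_3 = 165
t_3 = 240
s_4 = 240
t_4 = 270
a_5 = 335
b_5 = 180
c_5 = 65
u_6 = 255
v_6 = 95
p_7 = 425
q_7 = 65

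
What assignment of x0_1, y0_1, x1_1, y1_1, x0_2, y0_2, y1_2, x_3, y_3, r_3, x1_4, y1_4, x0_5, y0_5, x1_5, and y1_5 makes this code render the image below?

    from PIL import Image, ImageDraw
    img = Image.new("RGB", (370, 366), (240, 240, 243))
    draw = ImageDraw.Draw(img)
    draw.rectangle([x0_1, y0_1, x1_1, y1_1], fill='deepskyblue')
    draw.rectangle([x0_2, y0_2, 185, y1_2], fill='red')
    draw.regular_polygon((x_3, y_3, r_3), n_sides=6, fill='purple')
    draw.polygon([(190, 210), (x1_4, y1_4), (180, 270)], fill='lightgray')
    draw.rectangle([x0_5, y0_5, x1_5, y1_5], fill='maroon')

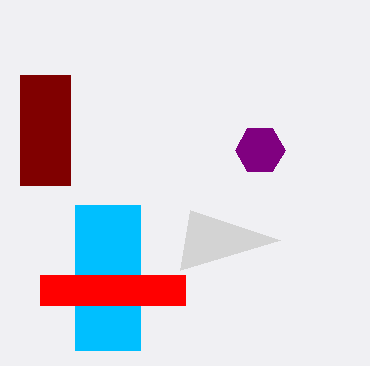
x0_1 = 75; y0_1 = 205; x1_1 = 140; y1_1 = 350; x0_2 = 40; y0_2 = 275; y1_2 = 305; x_3 = 260; y_3 = 150; r_3 = 25; x1_4 = 280; y1_4 = 240; x0_5 = 20; y0_5 = 75; x1_5 = 70; y1_5 = 185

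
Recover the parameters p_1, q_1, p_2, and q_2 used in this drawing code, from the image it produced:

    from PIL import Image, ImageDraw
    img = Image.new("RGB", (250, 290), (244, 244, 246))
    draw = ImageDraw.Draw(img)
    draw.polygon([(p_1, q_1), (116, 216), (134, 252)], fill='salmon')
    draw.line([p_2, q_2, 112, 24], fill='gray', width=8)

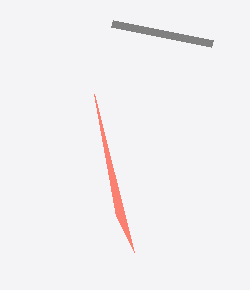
p_1 = 94; q_1 = 94; p_2 = 212; q_2 = 44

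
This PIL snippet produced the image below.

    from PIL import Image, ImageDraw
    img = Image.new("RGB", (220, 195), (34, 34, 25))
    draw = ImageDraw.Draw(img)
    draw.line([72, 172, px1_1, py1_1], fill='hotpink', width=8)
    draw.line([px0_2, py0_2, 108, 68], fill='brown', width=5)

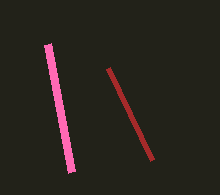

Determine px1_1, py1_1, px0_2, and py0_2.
px1_1 = 48; py1_1 = 44; px0_2 = 152; py0_2 = 160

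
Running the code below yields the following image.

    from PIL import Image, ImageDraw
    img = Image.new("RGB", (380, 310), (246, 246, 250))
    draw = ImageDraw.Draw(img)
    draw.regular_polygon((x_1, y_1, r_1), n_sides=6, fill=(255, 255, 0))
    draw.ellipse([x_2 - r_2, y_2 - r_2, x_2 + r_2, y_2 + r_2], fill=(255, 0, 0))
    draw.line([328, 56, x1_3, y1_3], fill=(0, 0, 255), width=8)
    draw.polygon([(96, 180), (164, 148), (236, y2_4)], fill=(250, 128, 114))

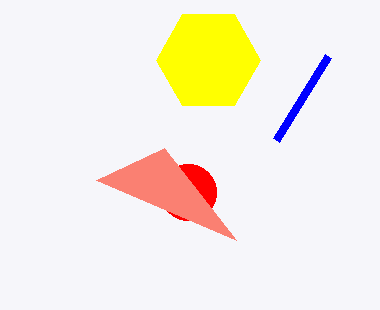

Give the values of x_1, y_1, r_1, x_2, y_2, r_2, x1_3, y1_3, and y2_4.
x_1 = 208; y_1 = 60; r_1 = 52; x_2 = 188; y_2 = 192; r_2 = 28; x1_3 = 276; y1_3 = 140; y2_4 = 240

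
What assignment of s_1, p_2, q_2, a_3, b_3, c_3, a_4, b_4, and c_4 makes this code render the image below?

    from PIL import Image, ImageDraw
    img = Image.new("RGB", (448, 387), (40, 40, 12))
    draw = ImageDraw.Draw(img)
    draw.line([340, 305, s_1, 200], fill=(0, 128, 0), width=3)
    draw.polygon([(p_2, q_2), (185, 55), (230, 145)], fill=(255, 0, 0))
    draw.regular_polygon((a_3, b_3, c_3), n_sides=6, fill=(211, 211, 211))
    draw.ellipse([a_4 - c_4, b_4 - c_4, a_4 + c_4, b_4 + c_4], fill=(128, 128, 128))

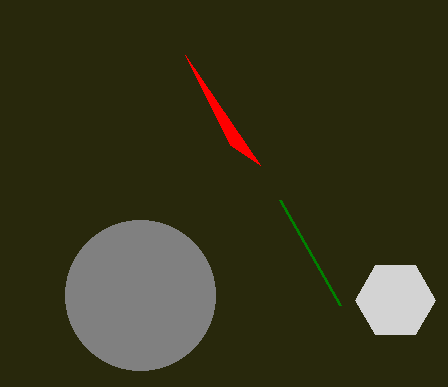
s_1 = 280, p_2 = 260, q_2 = 165, a_3 = 395, b_3 = 300, c_3 = 40, a_4 = 140, b_4 = 295, c_4 = 75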